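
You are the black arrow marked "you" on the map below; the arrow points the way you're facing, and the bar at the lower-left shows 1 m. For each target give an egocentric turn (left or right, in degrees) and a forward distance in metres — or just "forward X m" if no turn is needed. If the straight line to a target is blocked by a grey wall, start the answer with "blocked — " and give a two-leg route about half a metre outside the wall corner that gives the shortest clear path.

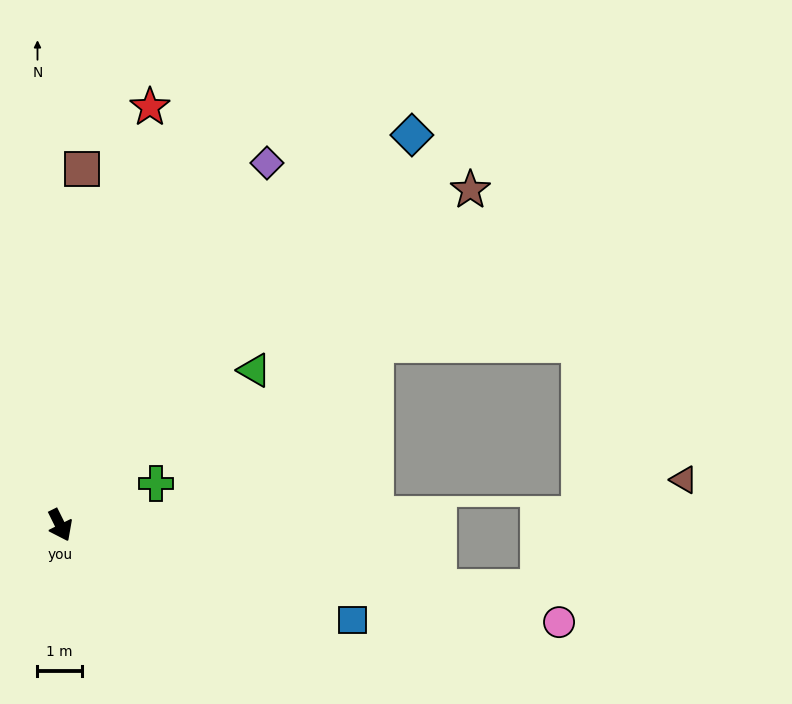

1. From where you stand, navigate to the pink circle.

turn left 53°, forward 11.5 m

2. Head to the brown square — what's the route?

turn left 150°, forward 8.1 m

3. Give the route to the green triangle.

turn left 102°, forward 5.6 m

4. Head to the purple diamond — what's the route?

turn left 124°, forward 9.4 m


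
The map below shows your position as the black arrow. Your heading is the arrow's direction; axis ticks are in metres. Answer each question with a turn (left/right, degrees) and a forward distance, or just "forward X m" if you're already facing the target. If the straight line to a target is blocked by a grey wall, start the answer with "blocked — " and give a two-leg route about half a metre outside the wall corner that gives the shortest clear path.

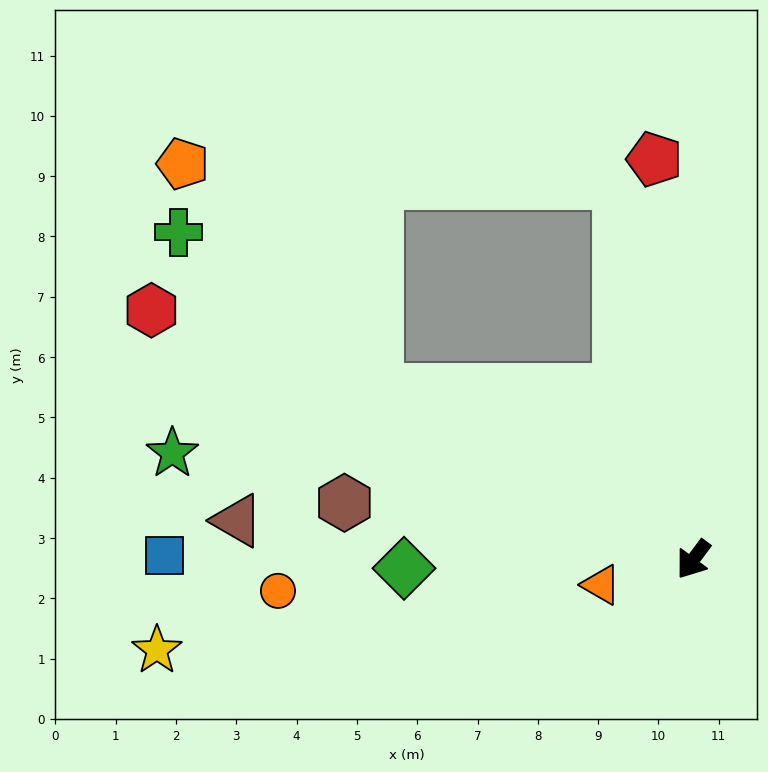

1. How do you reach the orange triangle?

turn right 38°, forward 1.6 m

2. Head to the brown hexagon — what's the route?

turn right 63°, forward 5.9 m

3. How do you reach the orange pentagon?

blocked — turn right 82°, forward 5.9 m, then turn right 21°, forward 4.9 m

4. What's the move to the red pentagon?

turn right 138°, forward 6.7 m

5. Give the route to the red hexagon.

turn right 78°, forward 9.9 m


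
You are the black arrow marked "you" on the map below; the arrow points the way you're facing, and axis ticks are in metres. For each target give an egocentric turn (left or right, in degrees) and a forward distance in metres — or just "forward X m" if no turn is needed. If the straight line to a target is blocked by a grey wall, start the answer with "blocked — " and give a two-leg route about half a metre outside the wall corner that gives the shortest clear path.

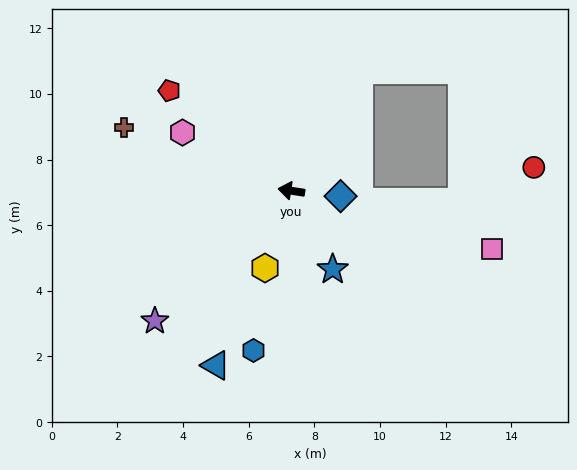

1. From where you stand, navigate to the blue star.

turn left 127°, forward 2.7 m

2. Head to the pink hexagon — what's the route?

turn right 19°, forward 3.8 m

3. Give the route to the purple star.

turn left 53°, forward 5.7 m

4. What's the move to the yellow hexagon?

turn left 80°, forward 2.5 m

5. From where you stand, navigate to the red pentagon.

turn right 31°, forward 4.8 m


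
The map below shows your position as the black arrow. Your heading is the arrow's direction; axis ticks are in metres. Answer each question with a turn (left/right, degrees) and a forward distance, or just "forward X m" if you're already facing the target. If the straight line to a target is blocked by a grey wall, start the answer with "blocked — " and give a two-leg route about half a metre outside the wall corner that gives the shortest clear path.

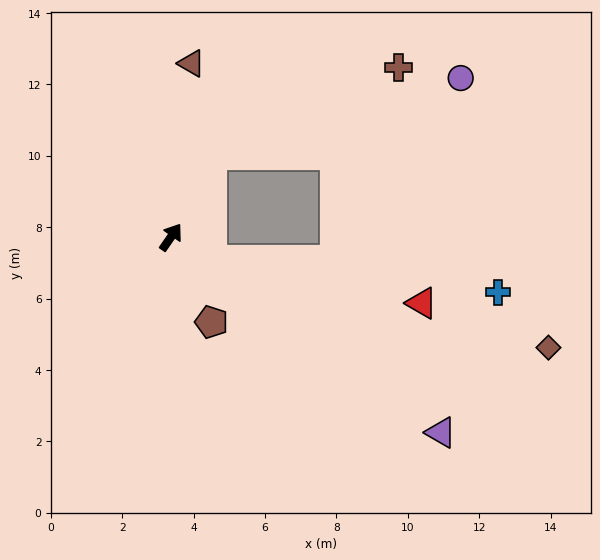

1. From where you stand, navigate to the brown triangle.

turn left 28°, forward 4.9 m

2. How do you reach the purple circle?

blocked — turn left 8°, forward 2.6 m, then turn right 46°, forward 7.3 m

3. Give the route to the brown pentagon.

turn right 120°, forward 2.6 m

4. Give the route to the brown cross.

blocked — turn left 8°, forward 2.6 m, then turn right 38°, forward 5.8 m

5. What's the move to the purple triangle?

turn right 91°, forward 9.3 m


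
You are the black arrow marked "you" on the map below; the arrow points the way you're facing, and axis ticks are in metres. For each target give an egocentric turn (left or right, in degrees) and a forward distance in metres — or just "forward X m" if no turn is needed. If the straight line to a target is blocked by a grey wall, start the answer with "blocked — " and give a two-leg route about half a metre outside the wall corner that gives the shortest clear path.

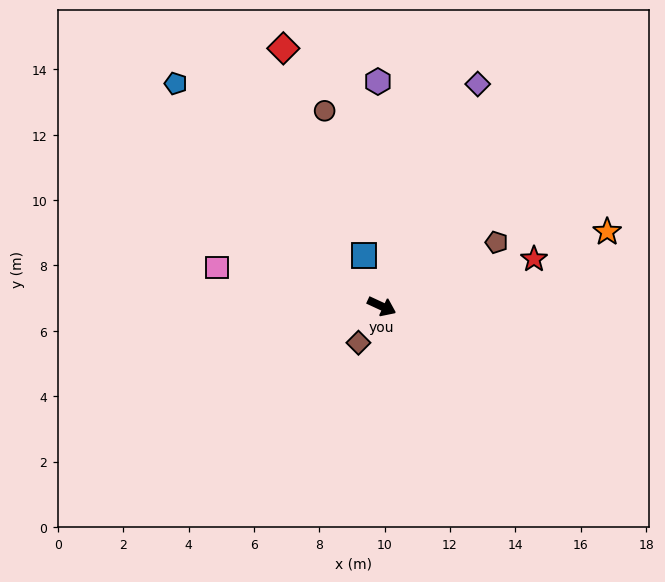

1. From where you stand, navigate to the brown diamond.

turn right 98°, forward 1.3 m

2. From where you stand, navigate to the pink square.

turn right 168°, forward 5.2 m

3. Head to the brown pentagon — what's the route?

turn left 54°, forward 4.0 m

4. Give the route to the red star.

turn left 42°, forward 4.9 m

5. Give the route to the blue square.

turn left 134°, forward 1.7 m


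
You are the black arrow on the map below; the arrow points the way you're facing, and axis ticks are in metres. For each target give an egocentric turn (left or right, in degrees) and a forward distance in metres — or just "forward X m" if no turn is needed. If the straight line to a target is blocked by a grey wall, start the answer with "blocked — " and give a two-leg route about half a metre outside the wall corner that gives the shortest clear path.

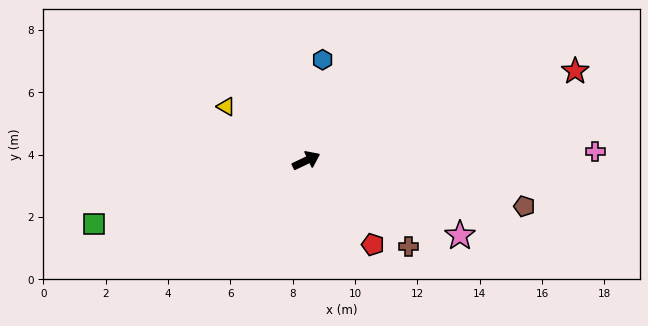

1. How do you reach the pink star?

turn right 51°, forward 5.5 m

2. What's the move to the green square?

turn left 171°, forward 7.1 m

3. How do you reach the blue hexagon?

turn left 55°, forward 3.3 m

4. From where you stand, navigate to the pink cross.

turn right 24°, forward 9.3 m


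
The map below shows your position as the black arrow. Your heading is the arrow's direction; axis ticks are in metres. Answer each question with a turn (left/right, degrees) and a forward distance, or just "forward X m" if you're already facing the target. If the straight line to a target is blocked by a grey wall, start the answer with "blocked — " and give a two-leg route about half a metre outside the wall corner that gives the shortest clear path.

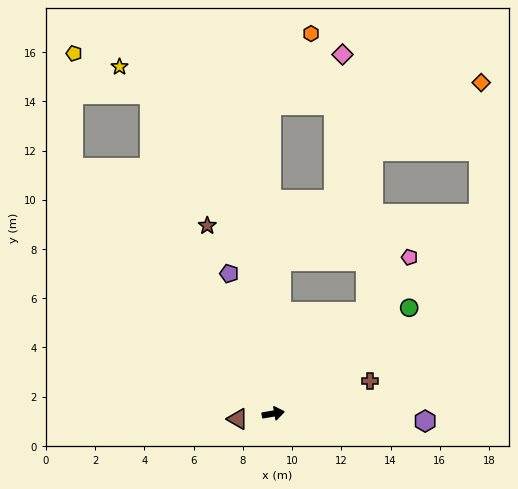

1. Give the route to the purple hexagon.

turn right 13°, forward 6.2 m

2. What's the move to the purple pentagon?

turn left 98°, forward 6.0 m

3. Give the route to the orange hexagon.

blocked — turn left 81°, forward 12.6 m, then turn right 30°, forward 3.3 m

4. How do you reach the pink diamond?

blocked — turn left 81°, forward 12.6 m, then turn right 56°, forward 3.5 m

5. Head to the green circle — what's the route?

turn left 28°, forward 7.0 m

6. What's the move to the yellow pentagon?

blocked — turn left 119°, forward 12.9 m, then turn right 39°, forward 4.7 m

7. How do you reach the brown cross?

turn left 9°, forward 4.2 m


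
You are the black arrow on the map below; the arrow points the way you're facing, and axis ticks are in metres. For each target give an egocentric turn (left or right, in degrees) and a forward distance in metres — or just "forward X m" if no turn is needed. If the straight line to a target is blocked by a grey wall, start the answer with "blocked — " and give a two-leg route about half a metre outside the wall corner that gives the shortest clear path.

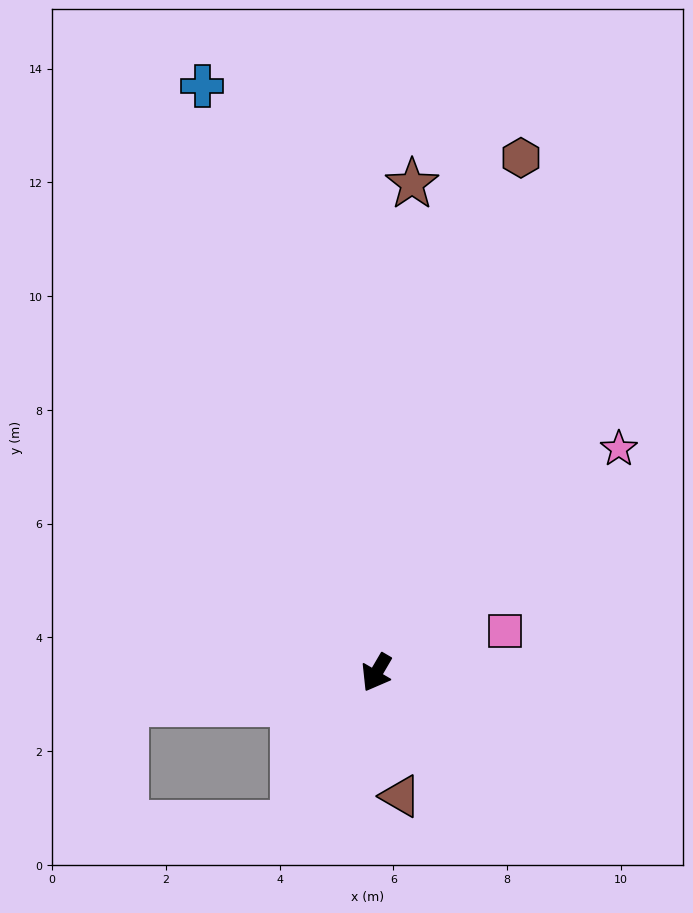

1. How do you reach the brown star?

turn right 154°, forward 8.6 m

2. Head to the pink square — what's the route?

turn left 138°, forward 2.4 m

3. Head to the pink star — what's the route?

turn left 163°, forward 5.8 m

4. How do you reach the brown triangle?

turn left 41°, forward 2.2 m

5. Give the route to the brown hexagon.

turn right 165°, forward 9.4 m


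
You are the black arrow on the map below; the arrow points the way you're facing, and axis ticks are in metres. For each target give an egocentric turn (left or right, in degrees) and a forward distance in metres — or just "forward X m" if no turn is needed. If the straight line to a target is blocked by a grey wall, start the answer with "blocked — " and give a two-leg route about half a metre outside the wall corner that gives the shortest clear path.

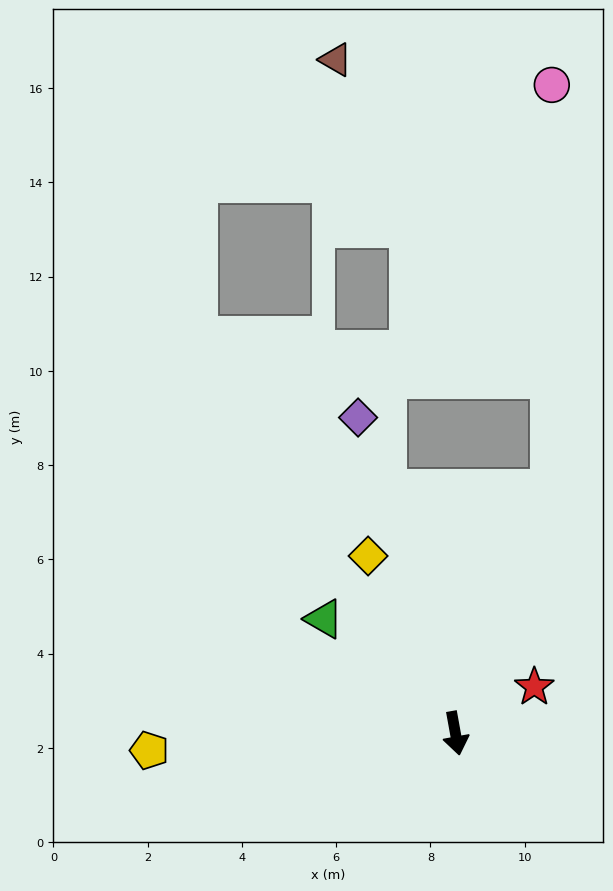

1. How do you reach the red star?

turn left 110°, forward 1.9 m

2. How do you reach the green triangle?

turn right 141°, forward 3.7 m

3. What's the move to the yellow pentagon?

turn right 97°, forward 6.5 m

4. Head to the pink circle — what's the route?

blocked — turn left 148°, forward 5.6 m, then turn left 22°, forward 8.6 m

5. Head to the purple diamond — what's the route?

turn right 173°, forward 7.0 m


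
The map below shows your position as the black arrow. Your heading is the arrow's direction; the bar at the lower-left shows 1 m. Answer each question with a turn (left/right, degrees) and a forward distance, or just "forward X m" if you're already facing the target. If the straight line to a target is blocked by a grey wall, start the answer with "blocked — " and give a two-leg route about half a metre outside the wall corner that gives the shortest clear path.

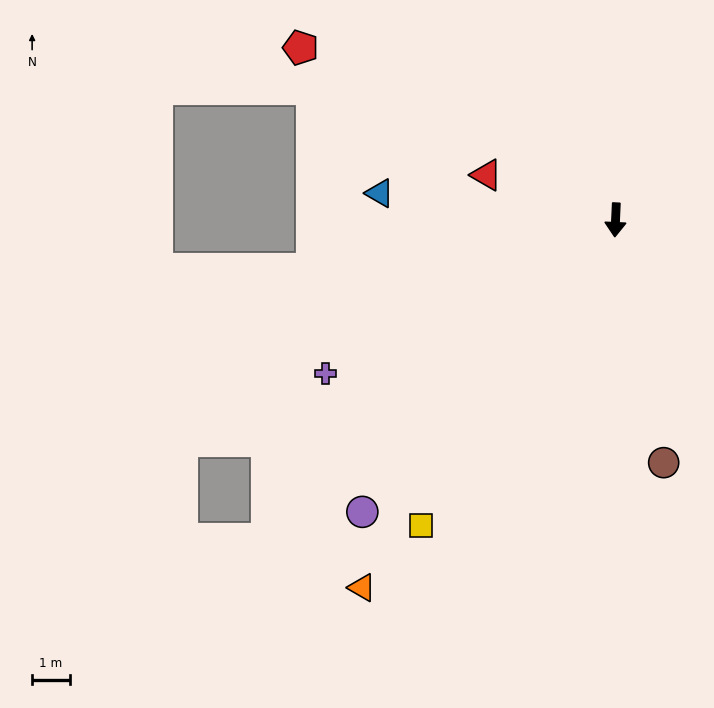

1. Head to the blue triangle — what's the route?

turn right 94°, forward 6.3 m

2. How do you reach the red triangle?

turn right 107°, forward 3.6 m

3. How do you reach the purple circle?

turn right 38°, forward 10.3 m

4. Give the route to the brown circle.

turn left 14°, forward 6.6 m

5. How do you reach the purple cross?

turn right 60°, forward 8.7 m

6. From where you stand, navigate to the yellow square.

turn right 30°, forward 9.6 m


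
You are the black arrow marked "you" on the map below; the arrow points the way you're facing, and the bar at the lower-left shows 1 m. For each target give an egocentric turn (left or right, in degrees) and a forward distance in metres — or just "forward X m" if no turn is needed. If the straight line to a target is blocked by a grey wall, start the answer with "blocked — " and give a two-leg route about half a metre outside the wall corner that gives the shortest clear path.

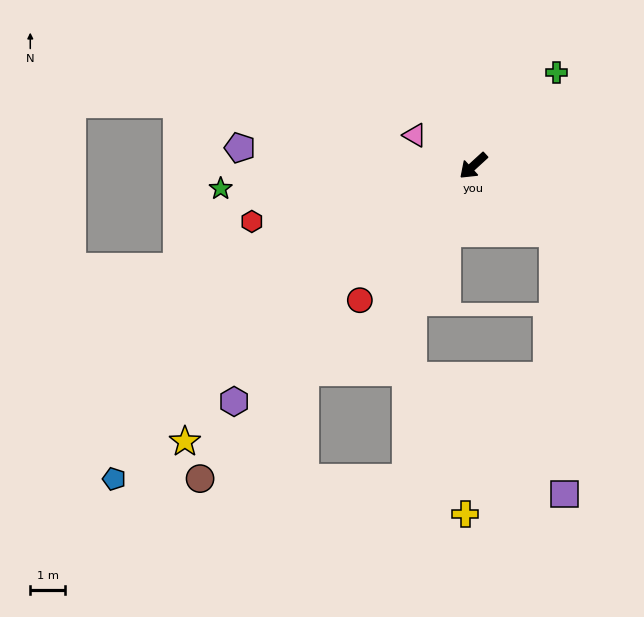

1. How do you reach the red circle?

turn left 7°, forward 5.0 m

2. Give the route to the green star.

turn right 37°, forward 7.2 m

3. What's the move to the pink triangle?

turn right 70°, forward 1.9 m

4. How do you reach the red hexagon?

turn right 28°, forward 6.5 m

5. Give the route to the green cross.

turn right 174°, forward 3.6 m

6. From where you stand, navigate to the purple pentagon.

turn right 47°, forward 6.7 m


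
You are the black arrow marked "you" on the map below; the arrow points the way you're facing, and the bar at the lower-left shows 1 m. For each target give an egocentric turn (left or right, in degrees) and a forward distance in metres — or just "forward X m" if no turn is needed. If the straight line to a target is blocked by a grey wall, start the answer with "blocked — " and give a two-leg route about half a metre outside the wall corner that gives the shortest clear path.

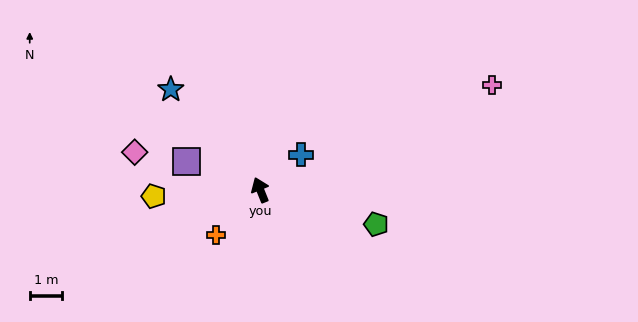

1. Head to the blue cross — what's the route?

turn right 71°, forward 1.7 m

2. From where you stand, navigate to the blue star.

turn left 20°, forward 4.1 m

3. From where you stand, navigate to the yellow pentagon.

turn left 71°, forward 3.3 m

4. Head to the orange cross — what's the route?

turn left 114°, forward 1.9 m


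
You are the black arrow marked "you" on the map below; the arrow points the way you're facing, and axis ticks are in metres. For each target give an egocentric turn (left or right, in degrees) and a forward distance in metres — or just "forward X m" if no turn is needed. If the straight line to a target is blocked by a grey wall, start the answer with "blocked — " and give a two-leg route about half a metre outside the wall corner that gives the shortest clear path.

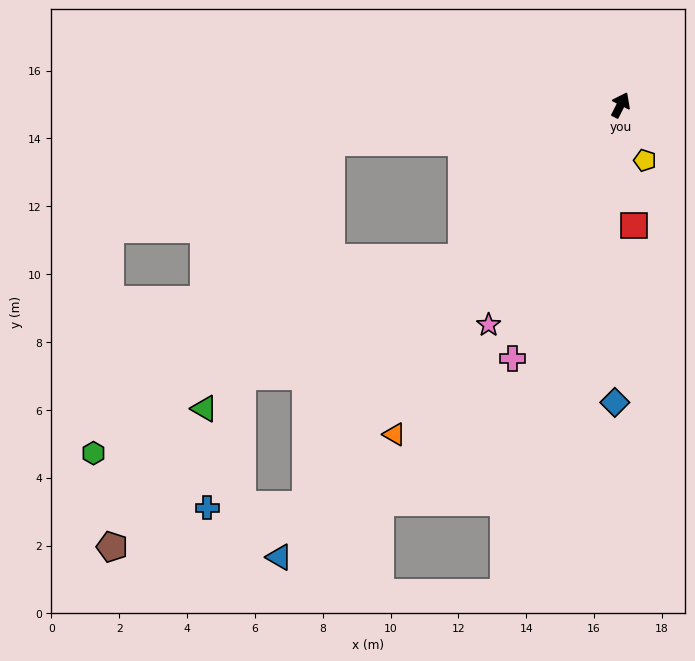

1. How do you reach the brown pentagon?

blocked — turn left 169°, forward 15.0 m, then turn right 40°, forward 5.9 m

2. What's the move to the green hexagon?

blocked — turn left 124°, forward 8.6 m, then turn left 46°, forward 11.5 m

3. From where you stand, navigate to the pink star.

turn left 176°, forward 7.6 m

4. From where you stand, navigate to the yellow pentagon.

turn right 130°, forward 1.8 m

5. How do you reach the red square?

turn right 147°, forward 3.6 m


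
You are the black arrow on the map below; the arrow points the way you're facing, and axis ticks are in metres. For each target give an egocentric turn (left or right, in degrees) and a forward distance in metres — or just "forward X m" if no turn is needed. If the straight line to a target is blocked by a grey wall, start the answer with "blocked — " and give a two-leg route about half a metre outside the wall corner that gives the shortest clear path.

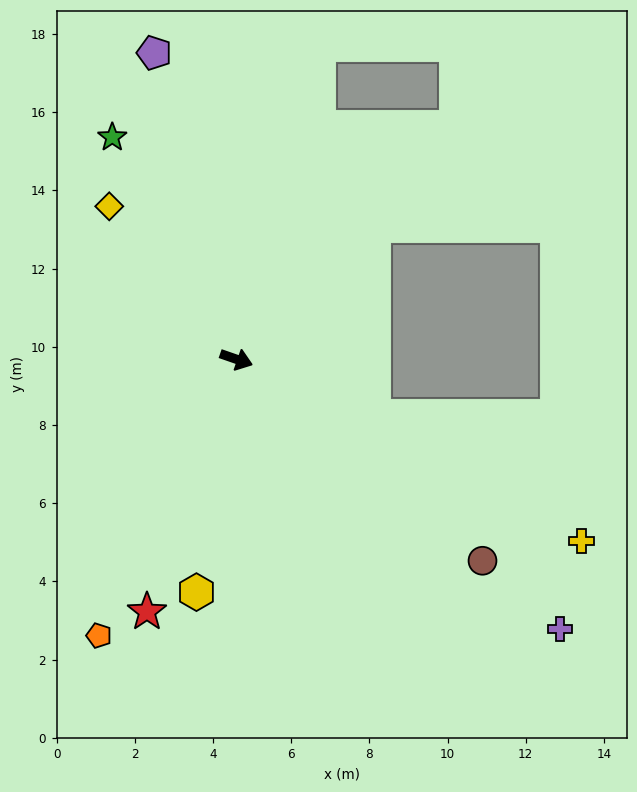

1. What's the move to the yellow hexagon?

turn right 81°, forward 6.0 m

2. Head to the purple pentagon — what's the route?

turn left 124°, forward 8.1 m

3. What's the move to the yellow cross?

turn right 9°, forward 10.0 m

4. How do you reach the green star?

turn left 138°, forward 6.5 m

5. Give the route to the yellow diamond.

turn left 149°, forward 5.1 m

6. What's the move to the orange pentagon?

turn right 97°, forward 7.9 m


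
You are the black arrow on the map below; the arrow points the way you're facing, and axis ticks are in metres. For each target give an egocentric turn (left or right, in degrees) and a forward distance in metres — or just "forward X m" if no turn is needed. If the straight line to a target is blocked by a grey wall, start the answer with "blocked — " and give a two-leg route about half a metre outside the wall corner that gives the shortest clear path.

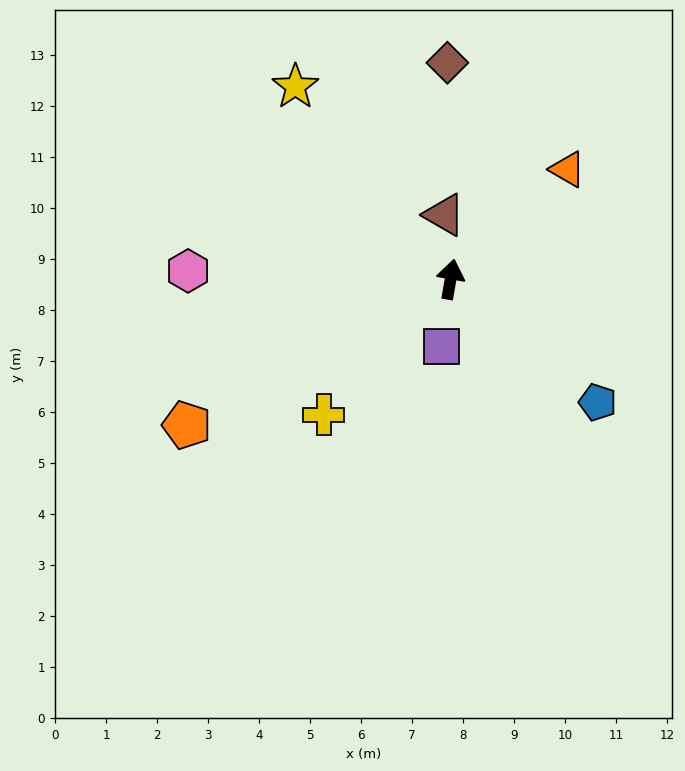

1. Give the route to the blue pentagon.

turn right 120°, forward 3.8 m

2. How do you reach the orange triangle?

turn right 37°, forward 3.1 m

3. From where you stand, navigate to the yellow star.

turn left 49°, forward 4.8 m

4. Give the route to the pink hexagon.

turn left 98°, forward 5.2 m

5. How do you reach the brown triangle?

turn left 16°, forward 1.3 m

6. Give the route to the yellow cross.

turn left 147°, forward 3.6 m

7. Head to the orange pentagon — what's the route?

turn left 129°, forward 5.9 m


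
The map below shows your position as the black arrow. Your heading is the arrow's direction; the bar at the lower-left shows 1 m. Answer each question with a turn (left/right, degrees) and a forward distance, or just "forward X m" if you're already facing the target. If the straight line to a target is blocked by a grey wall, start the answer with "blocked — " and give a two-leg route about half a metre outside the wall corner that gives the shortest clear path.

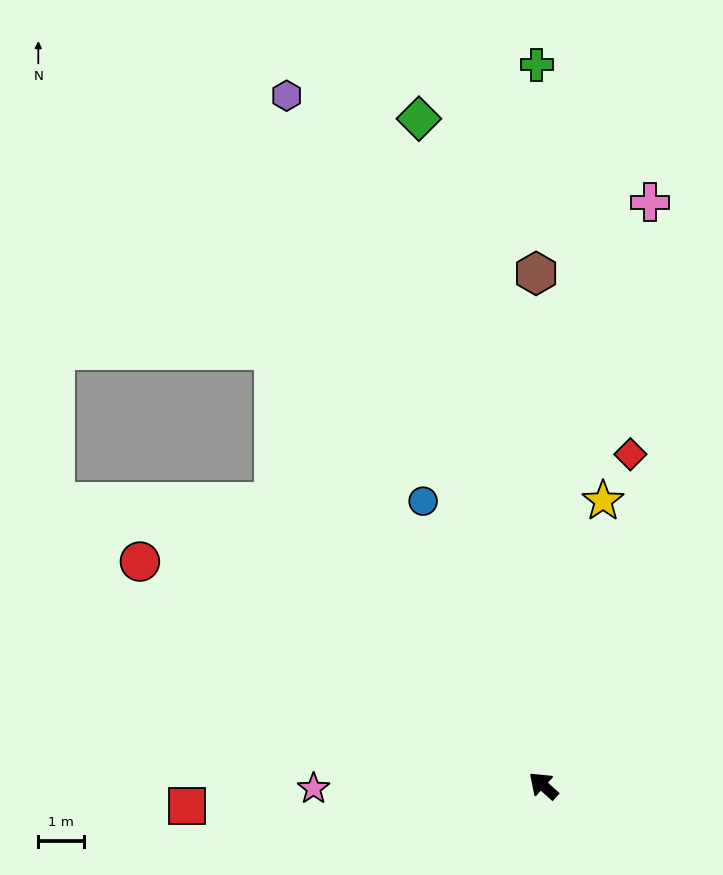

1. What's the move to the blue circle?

turn right 25°, forward 6.7 m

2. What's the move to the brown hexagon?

turn right 47°, forward 11.1 m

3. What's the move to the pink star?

turn left 43°, forward 5.0 m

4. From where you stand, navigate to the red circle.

turn left 13°, forward 10.0 m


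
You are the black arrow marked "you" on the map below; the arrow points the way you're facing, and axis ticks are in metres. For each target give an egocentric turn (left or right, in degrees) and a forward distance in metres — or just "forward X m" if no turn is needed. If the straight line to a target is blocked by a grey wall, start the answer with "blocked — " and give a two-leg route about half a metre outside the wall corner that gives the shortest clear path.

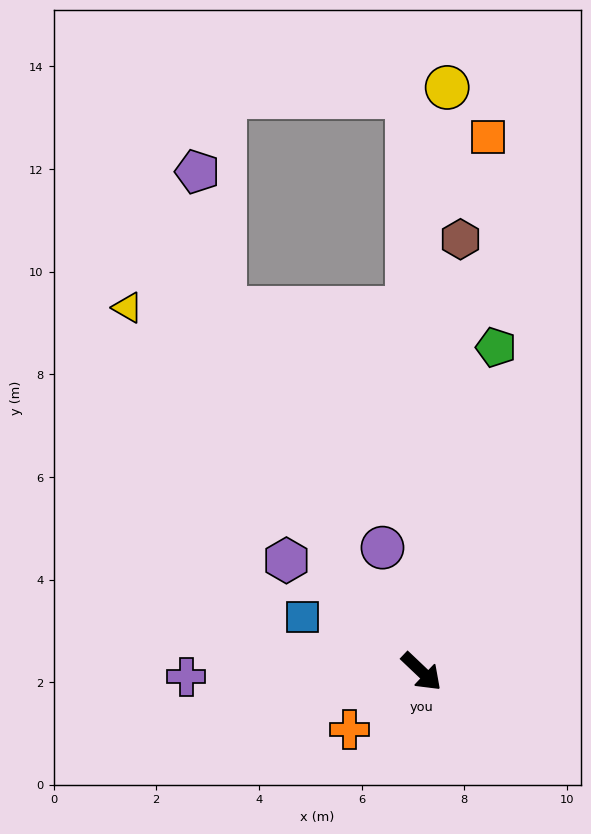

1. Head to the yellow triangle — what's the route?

turn left 172°, forward 9.1 m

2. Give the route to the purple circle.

turn left 151°, forward 2.5 m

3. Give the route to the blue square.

turn right 161°, forward 2.6 m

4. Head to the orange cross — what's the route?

turn right 98°, forward 1.8 m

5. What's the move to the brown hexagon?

turn left 128°, forward 8.5 m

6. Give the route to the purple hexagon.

turn right 176°, forward 3.4 m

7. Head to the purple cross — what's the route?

turn right 135°, forward 4.6 m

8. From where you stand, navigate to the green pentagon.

turn left 121°, forward 6.5 m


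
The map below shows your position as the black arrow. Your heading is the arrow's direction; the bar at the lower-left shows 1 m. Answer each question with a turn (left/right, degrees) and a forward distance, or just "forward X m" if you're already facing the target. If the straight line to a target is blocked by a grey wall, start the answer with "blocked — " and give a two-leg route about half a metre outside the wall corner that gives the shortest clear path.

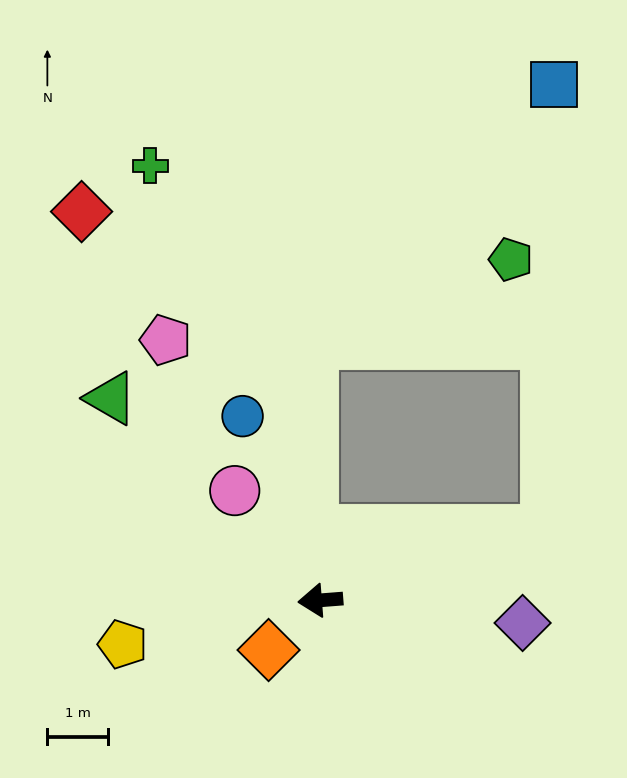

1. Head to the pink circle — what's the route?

turn right 56°, forward 2.3 m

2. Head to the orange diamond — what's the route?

turn left 39°, forward 1.2 m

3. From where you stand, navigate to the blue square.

blocked — turn right 167°, forward 3.9 m, then turn left 72°, forward 7.3 m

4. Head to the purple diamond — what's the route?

turn left 169°, forward 3.3 m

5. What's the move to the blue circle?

turn right 72°, forward 3.3 m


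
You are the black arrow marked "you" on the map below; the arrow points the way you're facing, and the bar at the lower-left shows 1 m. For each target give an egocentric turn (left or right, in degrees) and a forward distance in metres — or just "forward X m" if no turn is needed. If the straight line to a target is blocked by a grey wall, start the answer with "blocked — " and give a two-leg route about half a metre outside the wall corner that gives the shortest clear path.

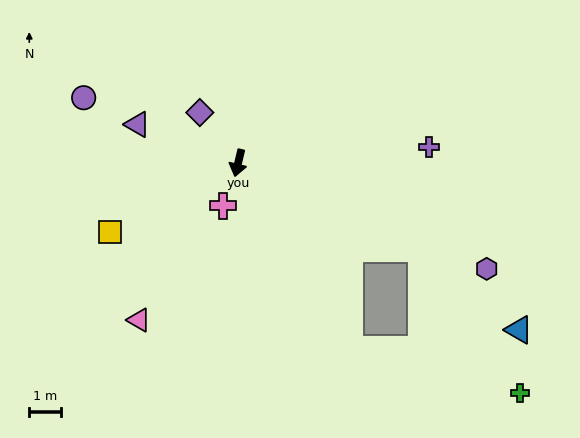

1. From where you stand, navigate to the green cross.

blocked — turn left 78°, forward 6.3 m, then turn right 30°, forward 5.5 m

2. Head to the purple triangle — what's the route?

turn right 98°, forward 3.4 m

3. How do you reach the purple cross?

turn left 108°, forward 6.0 m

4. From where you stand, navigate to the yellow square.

turn right 48°, forward 4.6 m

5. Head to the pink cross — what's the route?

turn right 6°, forward 1.4 m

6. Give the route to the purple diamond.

turn right 129°, forward 2.0 m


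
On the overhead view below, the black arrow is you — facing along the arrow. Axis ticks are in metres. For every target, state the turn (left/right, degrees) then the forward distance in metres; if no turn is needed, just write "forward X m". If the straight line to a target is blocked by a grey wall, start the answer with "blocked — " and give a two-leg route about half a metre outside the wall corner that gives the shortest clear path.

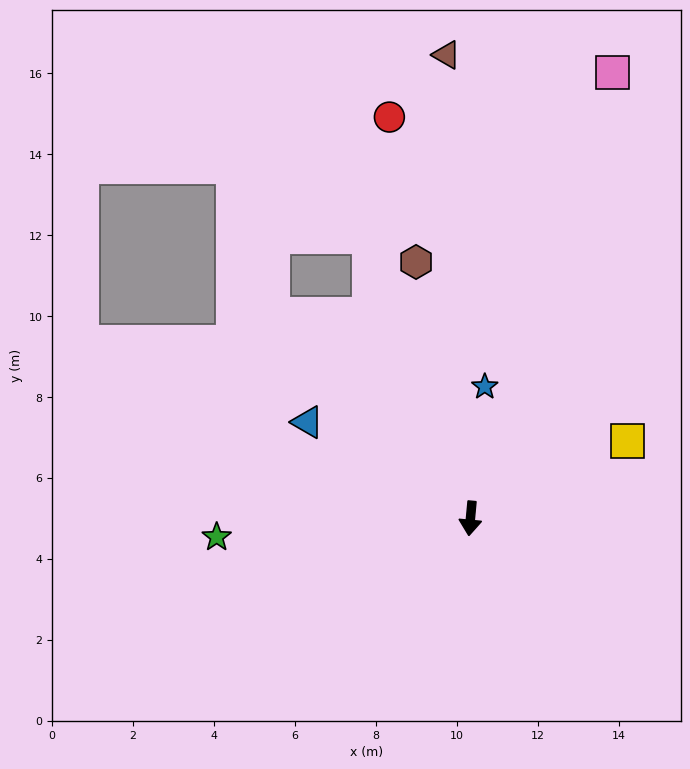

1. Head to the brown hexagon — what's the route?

turn right 163°, forward 6.5 m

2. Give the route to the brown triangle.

turn right 172°, forward 11.5 m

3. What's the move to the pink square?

turn left 168°, forward 11.6 m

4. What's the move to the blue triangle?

turn right 115°, forward 4.7 m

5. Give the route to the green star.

turn right 80°, forward 6.3 m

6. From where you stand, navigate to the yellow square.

turn left 122°, forward 4.3 m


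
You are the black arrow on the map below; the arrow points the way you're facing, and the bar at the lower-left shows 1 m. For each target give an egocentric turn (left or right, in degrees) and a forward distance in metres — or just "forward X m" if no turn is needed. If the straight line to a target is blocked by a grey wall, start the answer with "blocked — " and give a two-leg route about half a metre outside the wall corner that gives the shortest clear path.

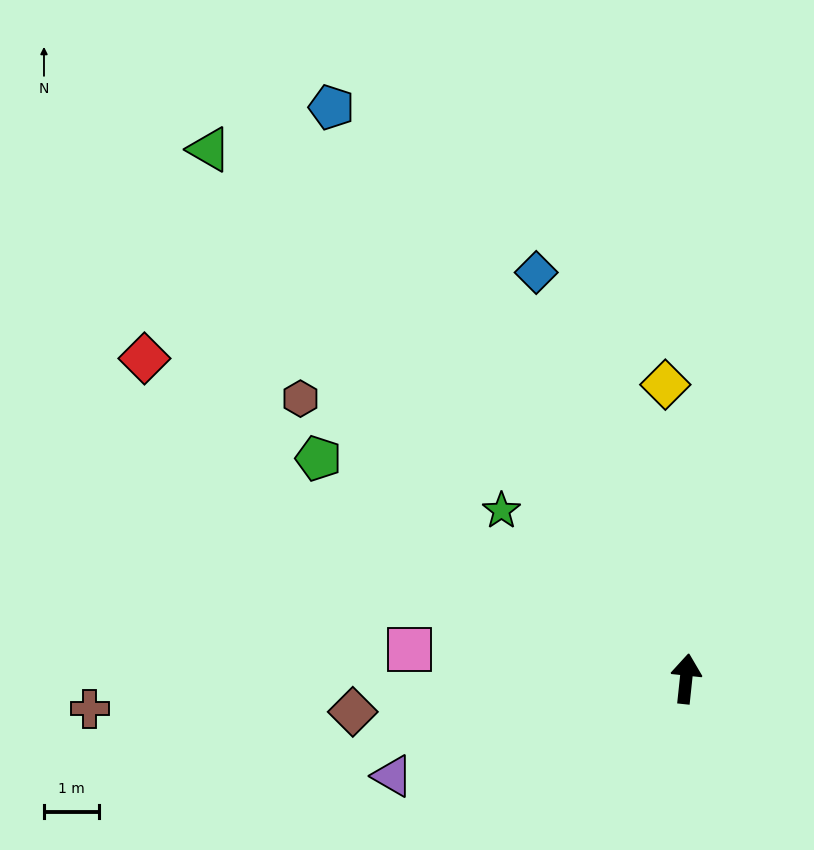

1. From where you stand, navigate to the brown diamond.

turn left 102°, forward 6.1 m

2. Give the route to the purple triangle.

turn left 114°, forward 5.6 m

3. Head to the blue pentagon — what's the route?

turn left 38°, forward 12.3 m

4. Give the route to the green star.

turn left 54°, forward 4.6 m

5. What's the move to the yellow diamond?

turn left 10°, forward 5.4 m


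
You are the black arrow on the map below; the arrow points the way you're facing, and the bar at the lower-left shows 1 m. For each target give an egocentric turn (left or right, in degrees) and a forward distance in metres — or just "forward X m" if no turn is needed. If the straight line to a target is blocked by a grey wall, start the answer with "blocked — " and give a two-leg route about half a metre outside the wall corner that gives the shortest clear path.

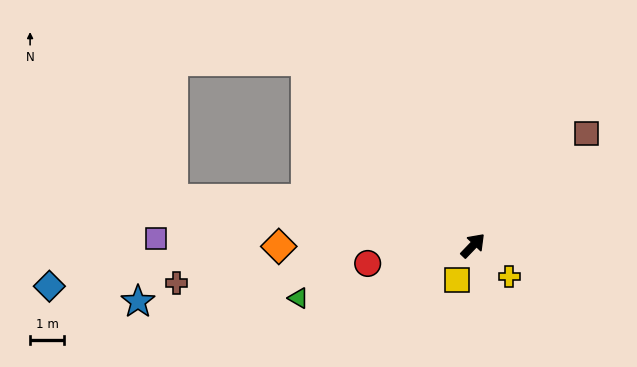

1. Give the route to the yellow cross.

turn right 87°, forward 1.4 m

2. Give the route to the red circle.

turn left 143°, forward 3.1 m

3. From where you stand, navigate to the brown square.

forward 4.6 m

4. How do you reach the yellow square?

turn right 161°, forward 1.1 m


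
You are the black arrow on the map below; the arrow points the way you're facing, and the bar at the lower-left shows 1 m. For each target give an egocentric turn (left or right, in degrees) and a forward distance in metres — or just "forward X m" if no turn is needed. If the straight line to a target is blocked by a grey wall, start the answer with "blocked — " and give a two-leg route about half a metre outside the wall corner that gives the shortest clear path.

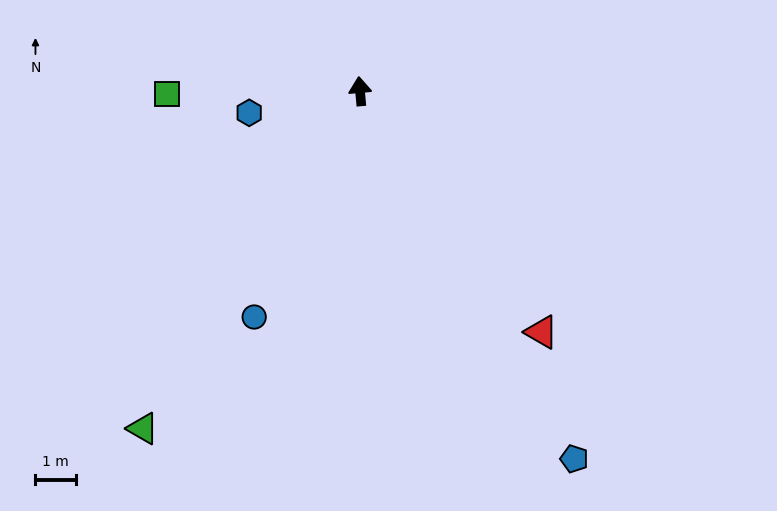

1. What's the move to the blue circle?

turn left 150°, forward 6.1 m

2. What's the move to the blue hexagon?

turn left 96°, forward 2.8 m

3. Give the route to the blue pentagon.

turn right 155°, forward 10.5 m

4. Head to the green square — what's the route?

turn left 86°, forward 4.8 m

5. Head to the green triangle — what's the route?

turn left 142°, forward 9.9 m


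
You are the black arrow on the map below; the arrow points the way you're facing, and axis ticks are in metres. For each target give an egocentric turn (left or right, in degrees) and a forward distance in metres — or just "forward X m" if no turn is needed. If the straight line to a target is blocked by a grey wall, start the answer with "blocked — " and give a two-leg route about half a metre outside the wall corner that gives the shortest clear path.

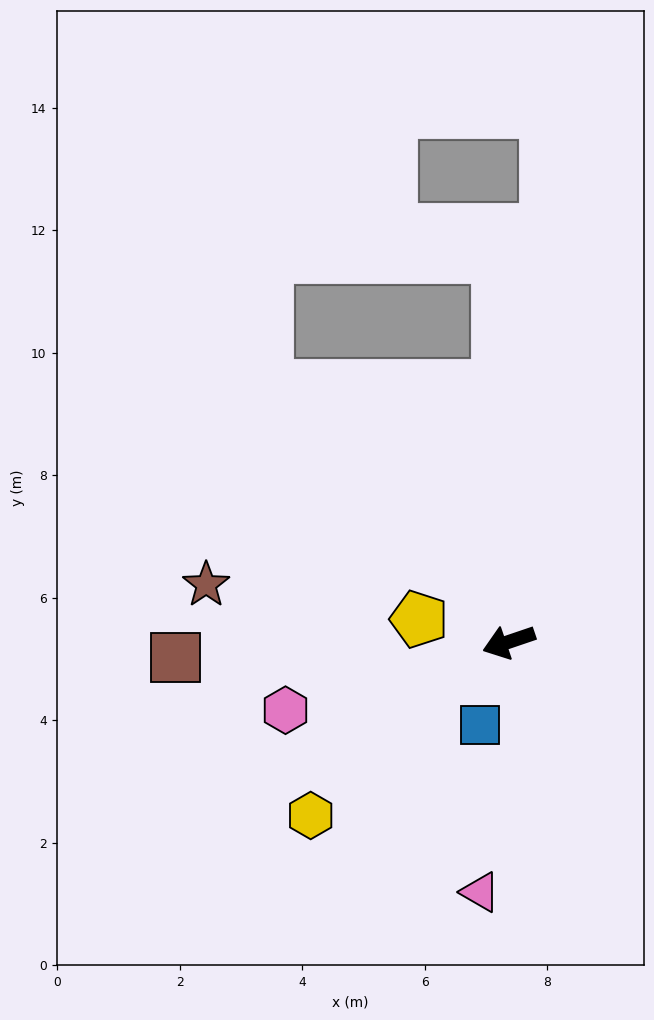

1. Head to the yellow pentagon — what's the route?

turn right 33°, forward 1.5 m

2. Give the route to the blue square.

turn left 52°, forward 1.4 m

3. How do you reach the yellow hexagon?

turn left 22°, forward 4.3 m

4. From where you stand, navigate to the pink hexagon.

forward 3.8 m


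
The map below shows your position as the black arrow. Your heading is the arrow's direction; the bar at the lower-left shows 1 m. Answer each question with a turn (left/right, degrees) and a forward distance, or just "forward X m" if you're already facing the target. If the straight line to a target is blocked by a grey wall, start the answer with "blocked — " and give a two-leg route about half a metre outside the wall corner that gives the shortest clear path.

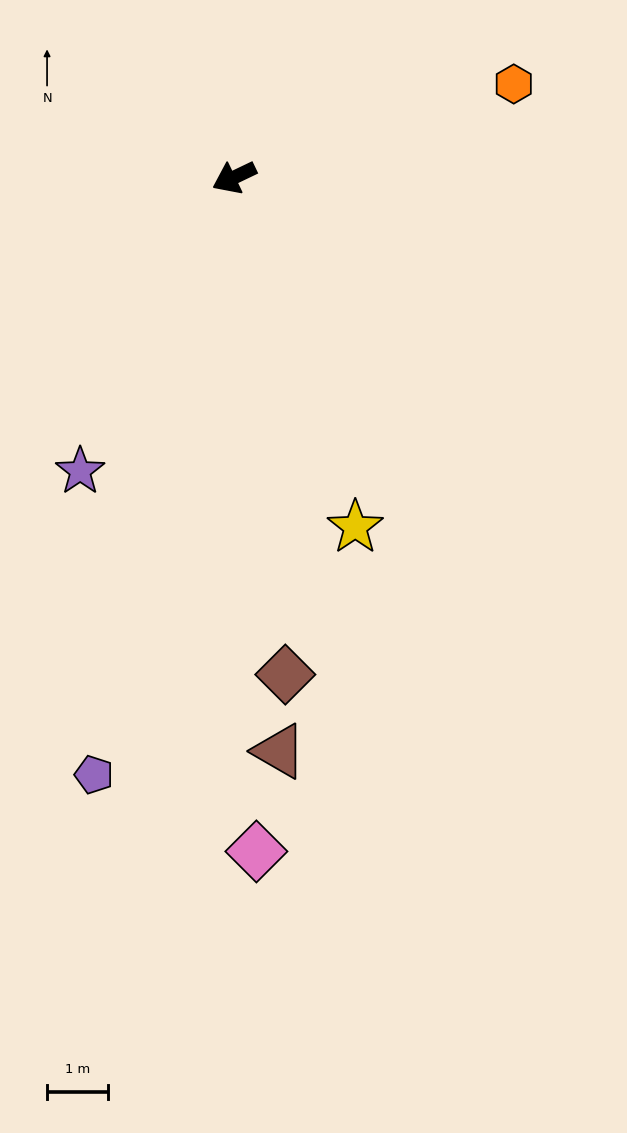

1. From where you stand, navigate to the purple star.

turn left 37°, forward 5.4 m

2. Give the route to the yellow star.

turn left 84°, forward 6.1 m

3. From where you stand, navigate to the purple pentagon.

turn left 51°, forward 10.0 m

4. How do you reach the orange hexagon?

turn left 173°, forward 4.8 m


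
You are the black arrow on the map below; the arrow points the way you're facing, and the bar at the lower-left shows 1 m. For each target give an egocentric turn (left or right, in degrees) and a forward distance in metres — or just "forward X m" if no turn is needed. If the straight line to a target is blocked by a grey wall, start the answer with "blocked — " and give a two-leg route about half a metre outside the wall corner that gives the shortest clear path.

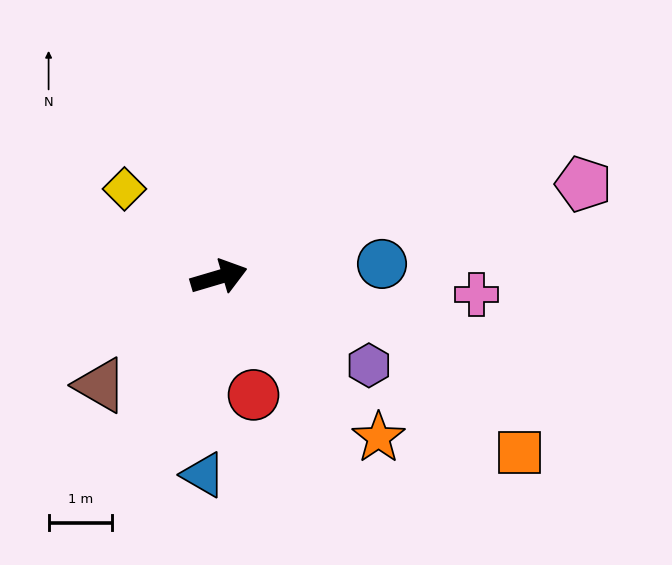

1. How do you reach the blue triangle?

turn right 111°, forward 3.1 m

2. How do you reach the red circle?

turn right 90°, forward 1.9 m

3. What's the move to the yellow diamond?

turn left 121°, forward 2.0 m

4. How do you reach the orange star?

turn right 62°, forward 3.6 m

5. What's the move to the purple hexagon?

turn right 47°, forward 2.7 m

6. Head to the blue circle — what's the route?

turn right 12°, forward 2.6 m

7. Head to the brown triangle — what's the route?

turn right 154°, forward 2.5 m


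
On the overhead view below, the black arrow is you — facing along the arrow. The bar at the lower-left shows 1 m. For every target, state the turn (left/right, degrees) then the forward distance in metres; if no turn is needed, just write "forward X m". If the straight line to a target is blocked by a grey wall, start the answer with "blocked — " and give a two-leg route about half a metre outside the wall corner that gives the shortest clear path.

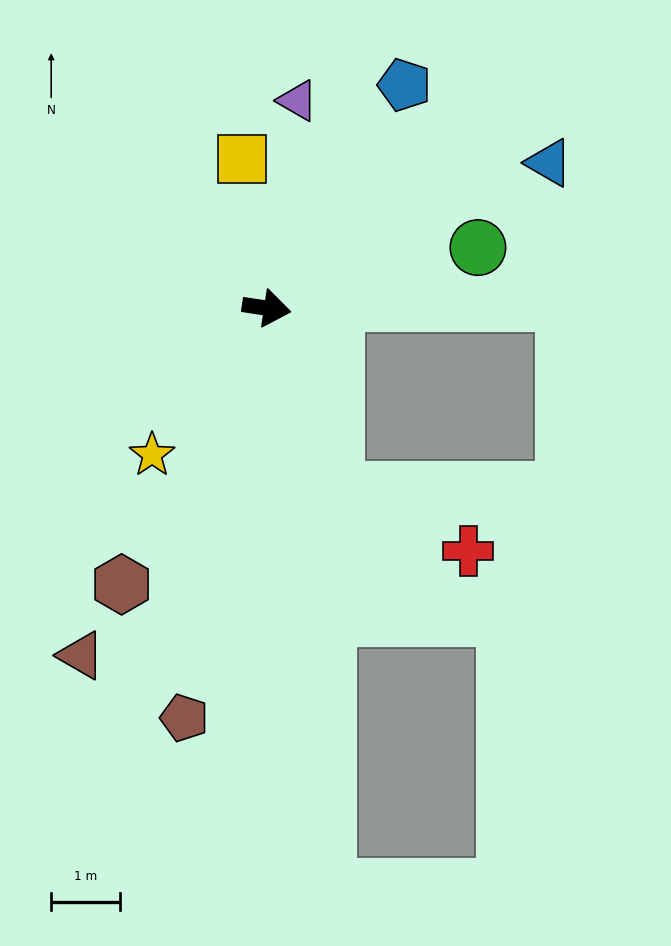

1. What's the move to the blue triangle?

turn left 36°, forward 4.6 m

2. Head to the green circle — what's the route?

turn left 25°, forward 3.2 m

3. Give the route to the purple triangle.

turn left 90°, forward 3.0 m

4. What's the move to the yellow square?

turn left 108°, forward 2.2 m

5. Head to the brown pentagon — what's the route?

turn right 93°, forward 6.0 m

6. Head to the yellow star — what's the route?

turn right 119°, forward 2.7 m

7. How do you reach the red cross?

blocked — turn right 61°, forward 2.8 m, then turn left 45°, forward 2.1 m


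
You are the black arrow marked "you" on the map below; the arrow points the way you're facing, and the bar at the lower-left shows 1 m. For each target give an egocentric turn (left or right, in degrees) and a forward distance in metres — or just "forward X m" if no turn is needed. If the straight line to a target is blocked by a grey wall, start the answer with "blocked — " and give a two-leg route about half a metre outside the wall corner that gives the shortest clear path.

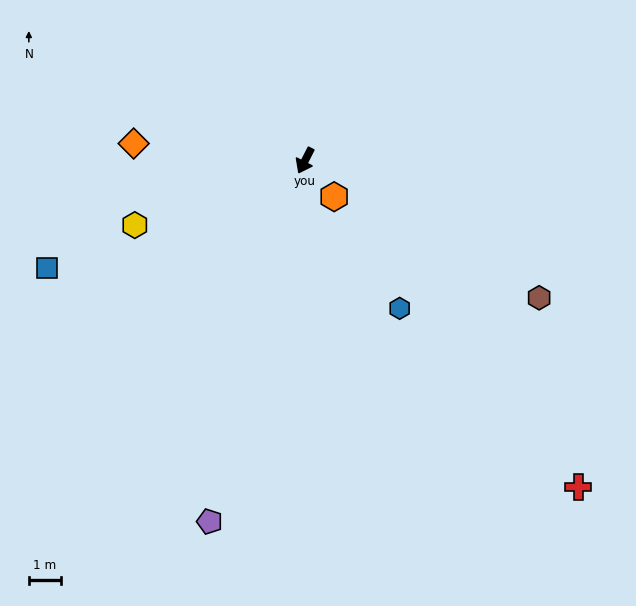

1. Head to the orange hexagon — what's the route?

turn left 66°, forward 1.4 m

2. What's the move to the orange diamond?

turn right 69°, forward 5.4 m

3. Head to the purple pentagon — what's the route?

turn left 12°, forward 11.6 m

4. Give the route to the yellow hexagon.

turn right 42°, forward 5.7 m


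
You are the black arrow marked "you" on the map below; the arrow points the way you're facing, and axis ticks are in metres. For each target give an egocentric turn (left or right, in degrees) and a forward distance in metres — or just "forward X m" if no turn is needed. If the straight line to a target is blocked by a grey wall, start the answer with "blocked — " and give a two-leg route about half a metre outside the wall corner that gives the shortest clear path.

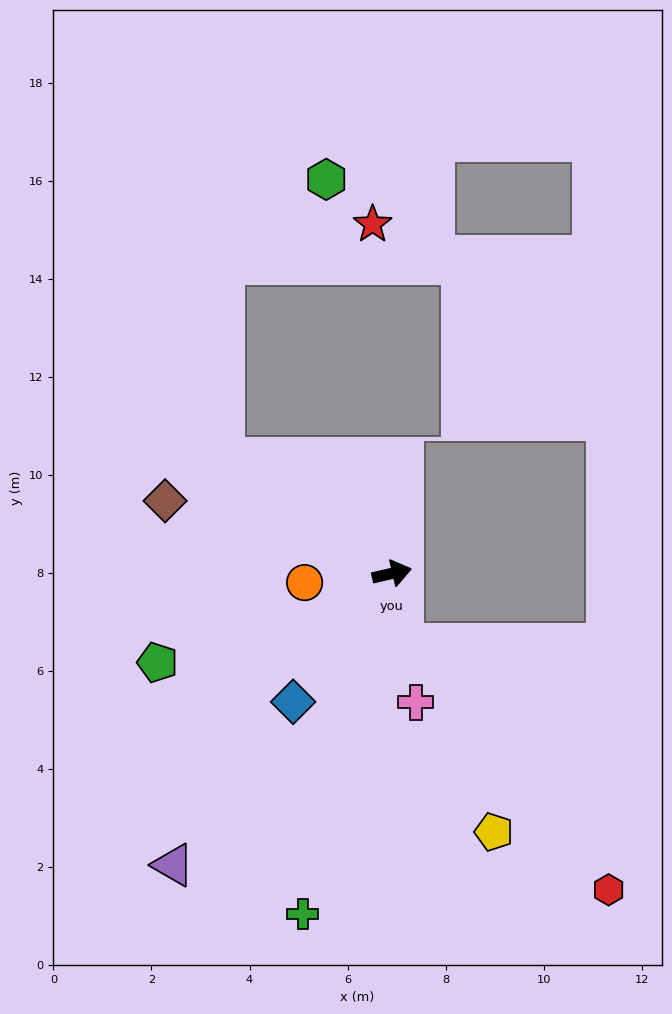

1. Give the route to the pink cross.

turn right 93°, forward 2.7 m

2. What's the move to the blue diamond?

turn right 141°, forward 3.3 m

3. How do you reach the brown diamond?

turn left 149°, forward 4.9 m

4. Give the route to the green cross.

turn right 118°, forward 7.2 m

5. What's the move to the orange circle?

turn left 173°, forward 1.8 m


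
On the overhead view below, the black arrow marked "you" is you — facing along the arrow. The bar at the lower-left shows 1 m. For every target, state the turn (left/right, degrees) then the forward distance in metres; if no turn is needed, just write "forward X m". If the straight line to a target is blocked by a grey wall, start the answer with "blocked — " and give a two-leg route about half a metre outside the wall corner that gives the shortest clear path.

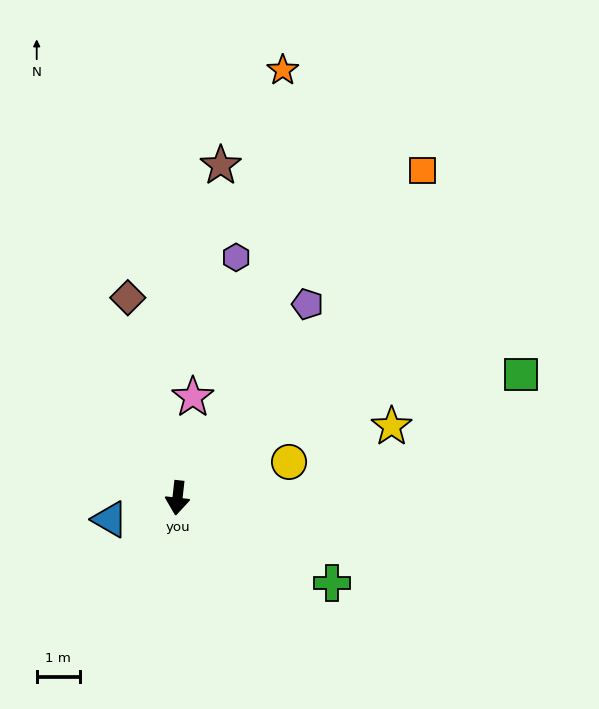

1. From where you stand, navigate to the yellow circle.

turn left 114°, forward 2.7 m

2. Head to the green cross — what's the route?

turn left 68°, forward 4.1 m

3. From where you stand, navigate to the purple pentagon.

turn left 152°, forward 5.4 m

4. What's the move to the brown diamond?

turn right 160°, forward 4.8 m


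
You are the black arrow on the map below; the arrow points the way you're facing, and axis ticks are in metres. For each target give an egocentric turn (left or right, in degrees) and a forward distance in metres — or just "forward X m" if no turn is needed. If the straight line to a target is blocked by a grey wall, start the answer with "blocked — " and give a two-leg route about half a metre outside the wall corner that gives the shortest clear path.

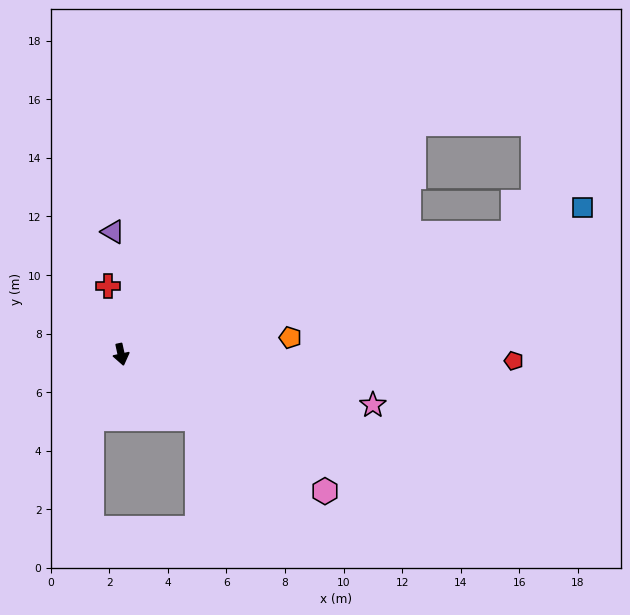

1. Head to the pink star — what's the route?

turn left 66°, forward 8.8 m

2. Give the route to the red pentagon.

turn left 77°, forward 13.4 m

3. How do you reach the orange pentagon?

turn left 83°, forward 5.8 m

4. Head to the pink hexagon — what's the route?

turn left 44°, forward 8.4 m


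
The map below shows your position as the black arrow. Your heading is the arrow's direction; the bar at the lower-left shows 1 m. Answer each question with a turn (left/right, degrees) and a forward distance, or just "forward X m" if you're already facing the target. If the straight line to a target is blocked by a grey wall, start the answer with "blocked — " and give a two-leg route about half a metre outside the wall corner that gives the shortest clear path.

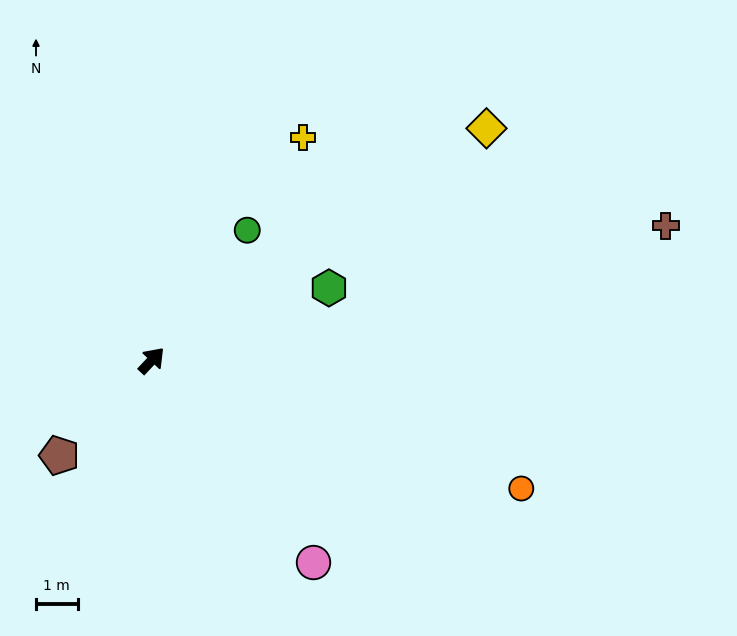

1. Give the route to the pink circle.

turn right 98°, forward 6.2 m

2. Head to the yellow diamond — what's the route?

turn right 12°, forward 9.8 m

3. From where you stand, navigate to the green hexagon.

turn right 25°, forward 4.6 m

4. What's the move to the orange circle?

turn right 66°, forward 9.4 m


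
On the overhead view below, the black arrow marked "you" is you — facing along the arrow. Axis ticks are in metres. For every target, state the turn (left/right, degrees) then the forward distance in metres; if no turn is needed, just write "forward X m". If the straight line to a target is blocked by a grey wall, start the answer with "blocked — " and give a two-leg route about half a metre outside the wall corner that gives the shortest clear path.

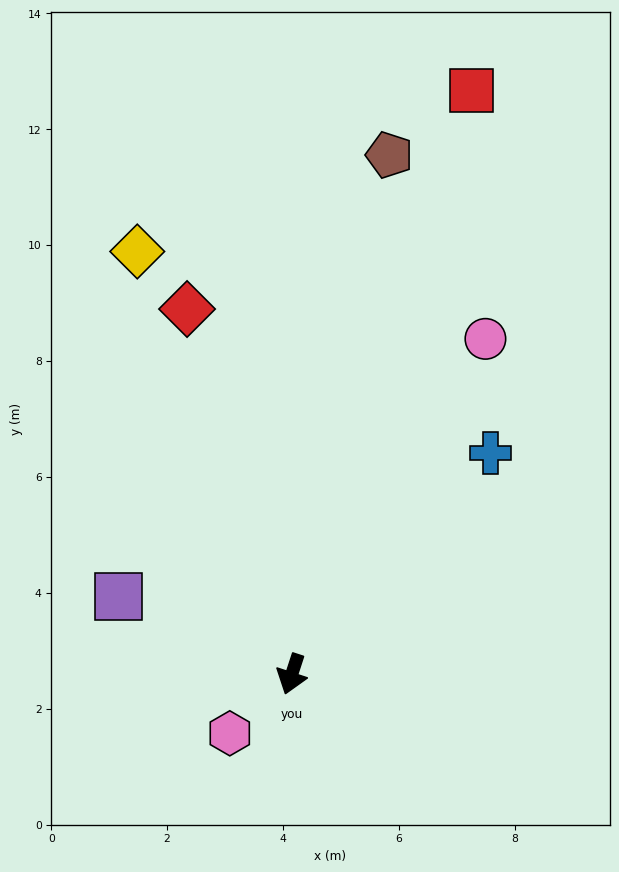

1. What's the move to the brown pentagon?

turn right 173°, forward 9.1 m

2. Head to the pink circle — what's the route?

turn left 168°, forward 6.7 m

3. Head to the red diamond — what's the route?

turn right 146°, forward 6.6 m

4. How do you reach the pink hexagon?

turn right 28°, forward 1.5 m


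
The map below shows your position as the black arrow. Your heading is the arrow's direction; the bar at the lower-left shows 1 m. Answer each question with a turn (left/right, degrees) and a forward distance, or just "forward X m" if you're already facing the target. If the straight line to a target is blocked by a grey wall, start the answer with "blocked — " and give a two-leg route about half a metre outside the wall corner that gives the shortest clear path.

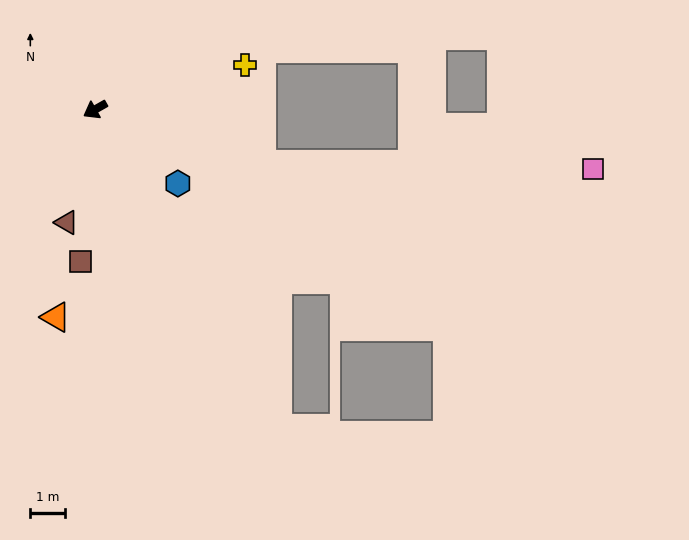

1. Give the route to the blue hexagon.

turn left 109°, forward 3.2 m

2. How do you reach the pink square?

blocked — turn left 132°, forward 5.1 m, then turn left 18°, forward 9.6 m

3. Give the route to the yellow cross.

turn left 167°, forward 4.5 m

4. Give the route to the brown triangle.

turn left 46°, forward 3.4 m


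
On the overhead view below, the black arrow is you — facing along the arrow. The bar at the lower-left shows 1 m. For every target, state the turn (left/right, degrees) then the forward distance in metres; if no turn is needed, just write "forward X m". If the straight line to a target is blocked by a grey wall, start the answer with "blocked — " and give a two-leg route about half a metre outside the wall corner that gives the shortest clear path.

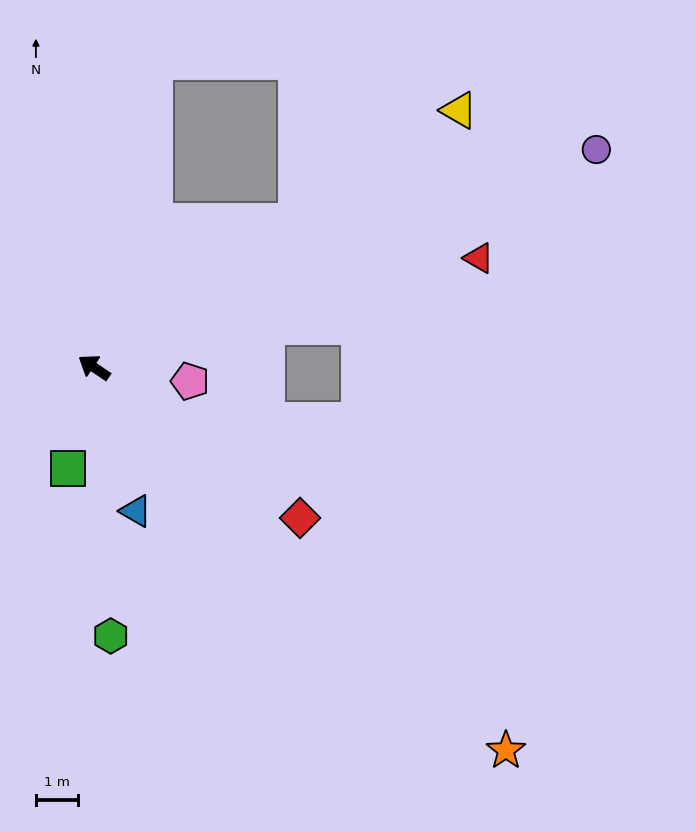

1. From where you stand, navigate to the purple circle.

turn right 123°, forward 13.1 m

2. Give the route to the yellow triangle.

turn right 111°, forward 10.7 m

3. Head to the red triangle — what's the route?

turn right 130°, forward 9.5 m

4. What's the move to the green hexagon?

turn left 128°, forward 6.4 m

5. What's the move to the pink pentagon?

turn right 154°, forward 2.3 m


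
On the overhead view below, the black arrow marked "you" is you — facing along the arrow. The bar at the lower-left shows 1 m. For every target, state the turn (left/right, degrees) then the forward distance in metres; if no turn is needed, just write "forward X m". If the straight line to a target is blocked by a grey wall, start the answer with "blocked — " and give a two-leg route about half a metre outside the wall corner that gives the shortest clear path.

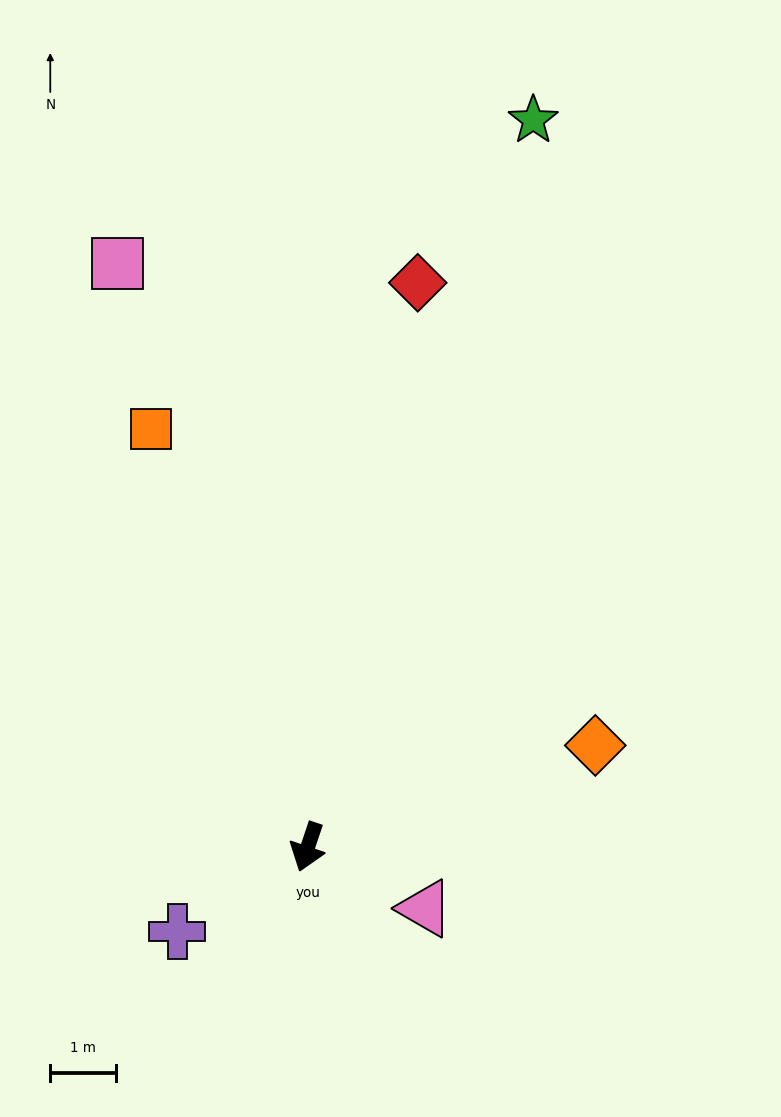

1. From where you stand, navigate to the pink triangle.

turn left 81°, forward 2.0 m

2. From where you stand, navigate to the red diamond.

turn right 172°, forward 8.7 m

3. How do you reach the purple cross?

turn right 39°, forward 2.4 m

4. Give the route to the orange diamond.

turn left 128°, forward 4.6 m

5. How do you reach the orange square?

turn right 141°, forward 6.8 m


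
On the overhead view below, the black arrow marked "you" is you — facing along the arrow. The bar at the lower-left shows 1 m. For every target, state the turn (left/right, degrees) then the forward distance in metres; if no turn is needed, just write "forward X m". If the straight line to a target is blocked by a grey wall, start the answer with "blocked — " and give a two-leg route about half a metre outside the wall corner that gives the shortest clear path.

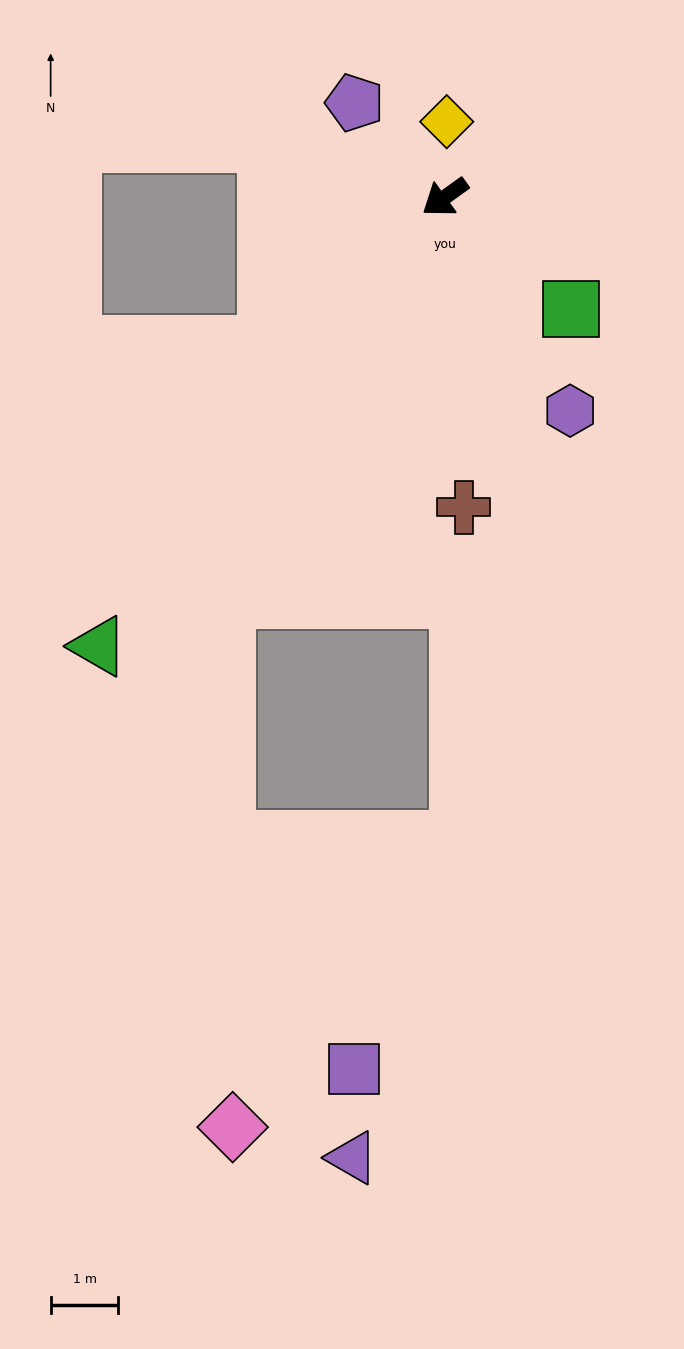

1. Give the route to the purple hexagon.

turn left 85°, forward 3.7 m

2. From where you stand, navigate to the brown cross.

turn left 58°, forward 4.6 m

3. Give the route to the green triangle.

turn left 17°, forward 8.4 m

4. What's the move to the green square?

turn left 103°, forward 2.5 m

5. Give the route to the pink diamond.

blocked — turn left 26°, forward 6.8 m, then turn left 29°, forward 7.8 m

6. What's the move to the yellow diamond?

turn right 127°, forward 1.1 m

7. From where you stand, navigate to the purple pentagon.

turn right 82°, forward 1.9 m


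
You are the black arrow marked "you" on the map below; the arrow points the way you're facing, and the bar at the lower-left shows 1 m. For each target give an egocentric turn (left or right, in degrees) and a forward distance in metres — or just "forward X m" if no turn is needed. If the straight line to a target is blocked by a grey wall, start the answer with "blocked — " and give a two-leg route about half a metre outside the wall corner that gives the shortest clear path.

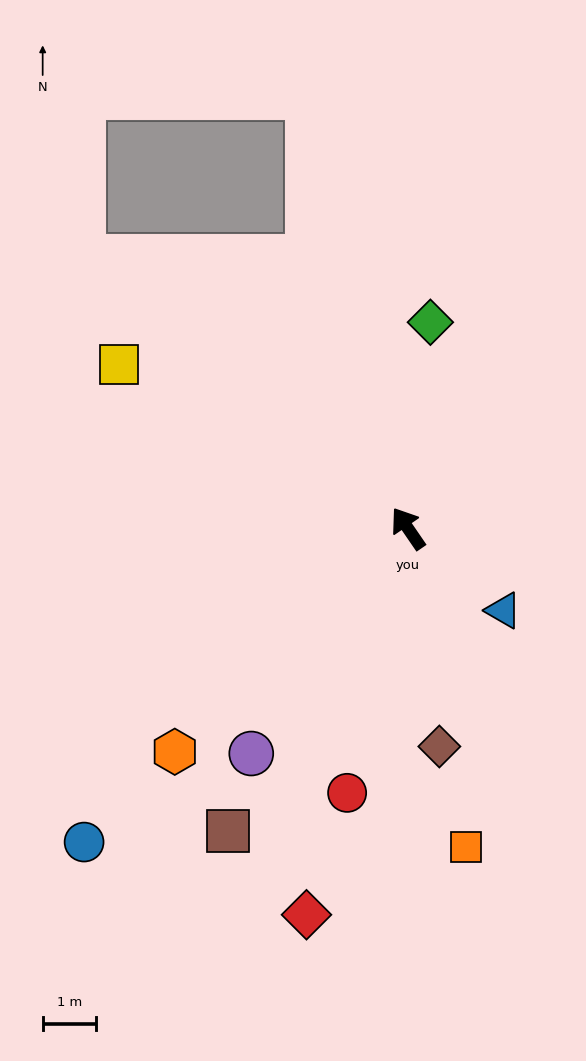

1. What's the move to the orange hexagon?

turn left 99°, forward 6.0 m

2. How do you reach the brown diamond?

turn left 154°, forward 4.1 m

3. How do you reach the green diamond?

turn right 41°, forward 3.9 m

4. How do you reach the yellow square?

turn left 26°, forward 6.2 m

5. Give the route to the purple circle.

turn left 111°, forward 5.1 m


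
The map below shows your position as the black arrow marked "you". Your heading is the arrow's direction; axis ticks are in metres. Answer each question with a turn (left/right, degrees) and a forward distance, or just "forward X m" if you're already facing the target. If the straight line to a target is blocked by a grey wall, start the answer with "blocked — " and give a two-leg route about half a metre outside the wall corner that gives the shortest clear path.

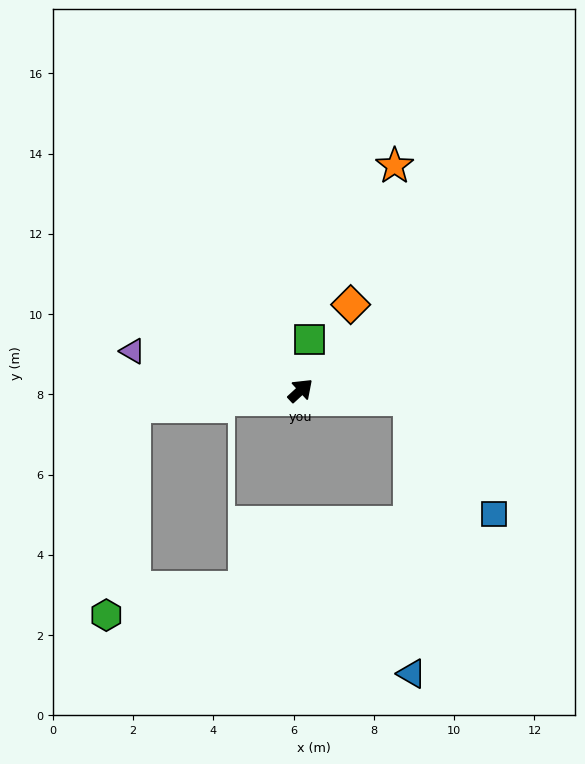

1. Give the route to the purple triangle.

turn left 124°, forward 4.3 m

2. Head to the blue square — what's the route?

blocked — turn right 47°, forward 2.7 m, then turn right 50°, forward 3.5 m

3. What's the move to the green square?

turn left 37°, forward 1.3 m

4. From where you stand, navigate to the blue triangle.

blocked — turn right 47°, forward 2.7 m, then turn right 85°, forward 6.8 m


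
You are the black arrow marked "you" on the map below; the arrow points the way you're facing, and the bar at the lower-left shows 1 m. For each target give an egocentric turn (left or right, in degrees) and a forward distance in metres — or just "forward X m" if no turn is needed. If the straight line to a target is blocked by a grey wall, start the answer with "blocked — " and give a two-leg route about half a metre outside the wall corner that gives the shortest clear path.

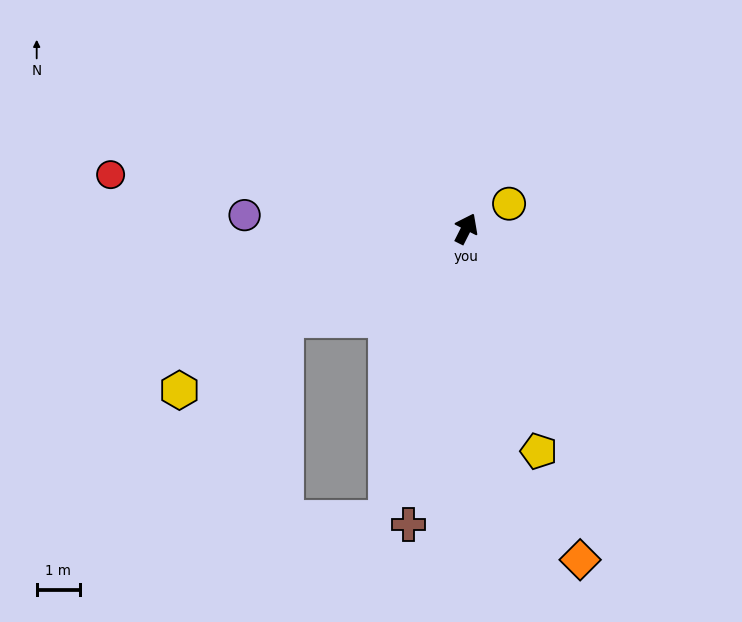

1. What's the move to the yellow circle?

turn right 33°, forward 1.2 m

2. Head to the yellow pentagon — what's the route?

turn right 135°, forward 5.4 m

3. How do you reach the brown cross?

turn right 164°, forward 7.0 m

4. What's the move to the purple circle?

turn left 113°, forward 5.2 m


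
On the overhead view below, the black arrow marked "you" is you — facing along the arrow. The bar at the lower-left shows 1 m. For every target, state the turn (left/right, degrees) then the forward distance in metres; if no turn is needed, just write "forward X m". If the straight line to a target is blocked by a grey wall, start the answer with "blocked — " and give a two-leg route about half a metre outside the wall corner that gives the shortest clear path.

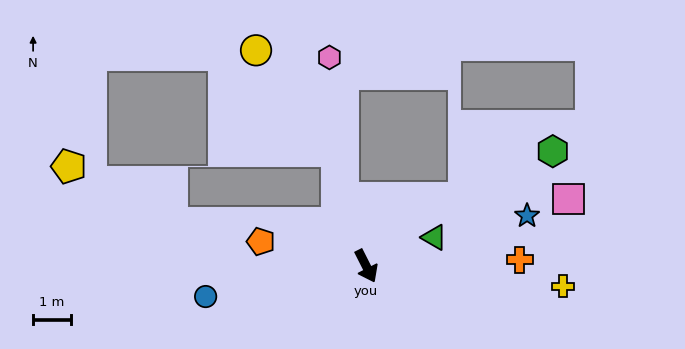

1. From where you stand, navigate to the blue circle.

turn right 106°, forward 4.3 m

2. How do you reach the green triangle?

turn left 86°, forward 2.0 m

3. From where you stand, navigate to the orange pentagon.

turn right 130°, forward 2.9 m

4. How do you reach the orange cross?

turn left 66°, forward 4.1 m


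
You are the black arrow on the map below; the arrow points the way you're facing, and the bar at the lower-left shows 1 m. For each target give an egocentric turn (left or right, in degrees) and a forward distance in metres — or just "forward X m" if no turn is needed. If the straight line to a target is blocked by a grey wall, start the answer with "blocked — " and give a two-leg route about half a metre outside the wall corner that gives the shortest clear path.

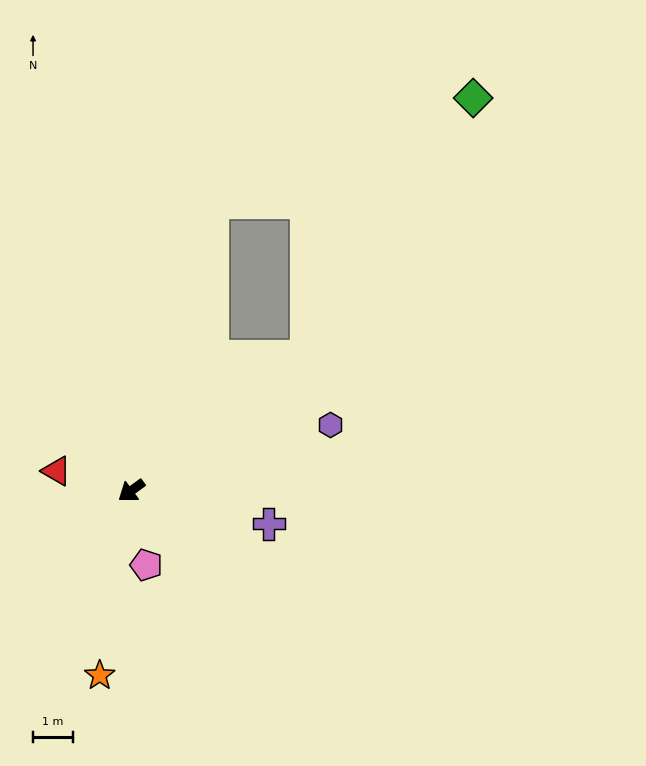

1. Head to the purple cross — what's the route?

turn left 130°, forward 3.5 m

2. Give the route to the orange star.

turn left 44°, forward 4.7 m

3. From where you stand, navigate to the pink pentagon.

turn left 65°, forward 1.9 m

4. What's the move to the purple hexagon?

turn left 162°, forward 5.2 m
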